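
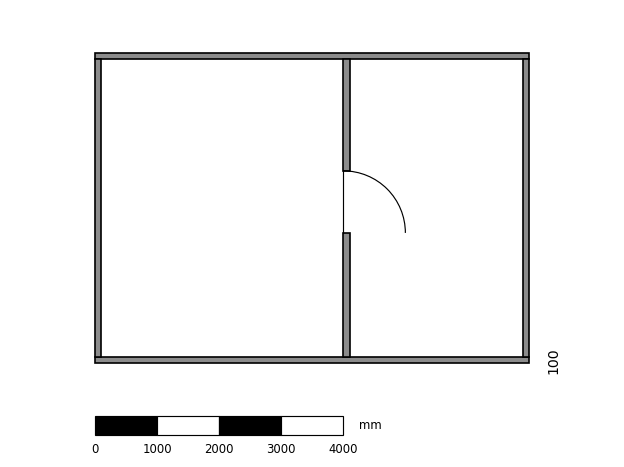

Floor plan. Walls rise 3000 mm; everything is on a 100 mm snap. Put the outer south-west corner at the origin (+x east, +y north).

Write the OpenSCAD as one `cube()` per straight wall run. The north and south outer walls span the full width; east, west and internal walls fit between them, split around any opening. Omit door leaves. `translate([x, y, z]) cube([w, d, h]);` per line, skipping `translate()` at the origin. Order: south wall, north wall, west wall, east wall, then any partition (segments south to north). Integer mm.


cube([7000, 100, 3000]);
translate([0, 4900, 0]) cube([7000, 100, 3000]);
translate([0, 100, 0]) cube([100, 4800, 3000]);
translate([6900, 100, 0]) cube([100, 4800, 3000]);
translate([4000, 100, 0]) cube([100, 2000, 3000]);
translate([4000, 3100, 0]) cube([100, 1800, 3000]);


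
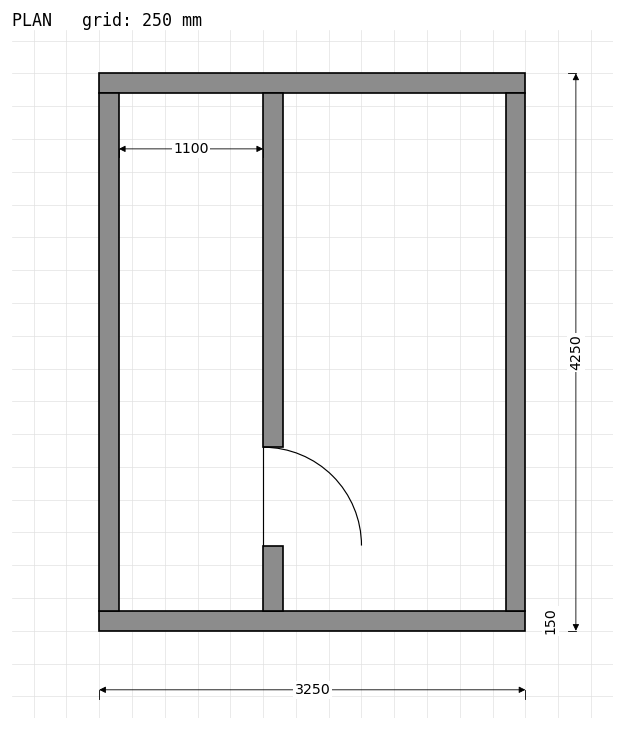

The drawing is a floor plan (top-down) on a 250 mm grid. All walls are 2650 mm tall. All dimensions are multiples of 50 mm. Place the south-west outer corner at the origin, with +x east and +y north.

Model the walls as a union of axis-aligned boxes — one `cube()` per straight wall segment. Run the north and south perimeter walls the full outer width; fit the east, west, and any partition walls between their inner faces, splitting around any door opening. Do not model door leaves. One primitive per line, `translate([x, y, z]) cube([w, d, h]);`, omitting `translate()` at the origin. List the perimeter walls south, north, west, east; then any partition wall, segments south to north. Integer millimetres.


cube([3250, 150, 2650]);
translate([0, 4100, 0]) cube([3250, 150, 2650]);
translate([0, 150, 0]) cube([150, 3950, 2650]);
translate([3100, 150, 0]) cube([150, 3950, 2650]);
translate([1250, 150, 0]) cube([150, 500, 2650]);
translate([1250, 1400, 0]) cube([150, 2700, 2650]);


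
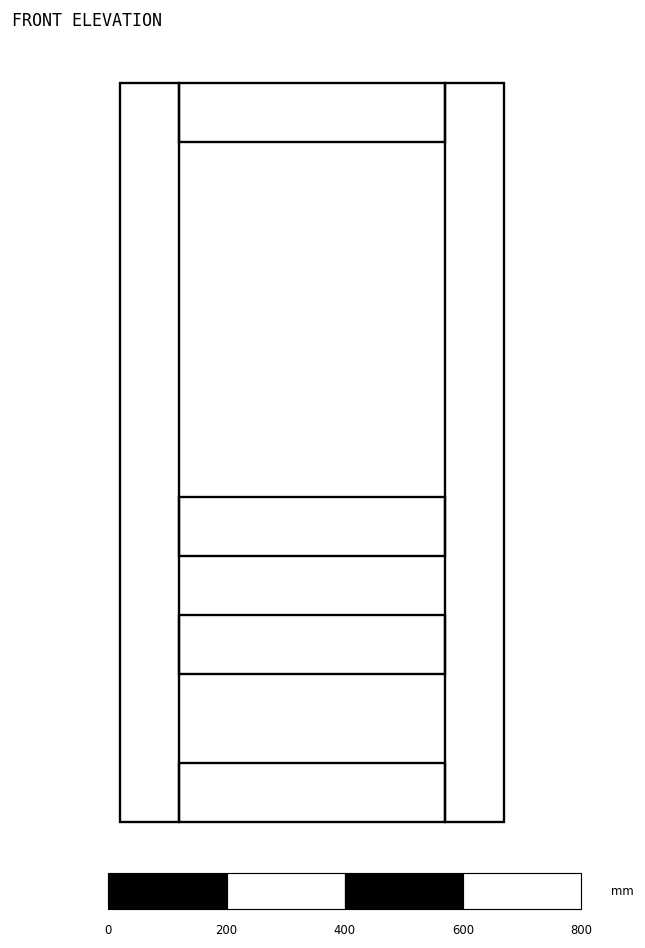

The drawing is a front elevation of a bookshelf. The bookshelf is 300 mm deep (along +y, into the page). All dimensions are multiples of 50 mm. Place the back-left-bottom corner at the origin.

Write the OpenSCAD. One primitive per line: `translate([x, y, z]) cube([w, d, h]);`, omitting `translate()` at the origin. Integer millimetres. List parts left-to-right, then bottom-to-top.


cube([100, 300, 1250]);
translate([100, 0, 0]) cube([450, 300, 100]);
translate([100, 0, 250]) cube([450, 300, 100]);
translate([100, 0, 450]) cube([450, 300, 100]);
translate([100, 0, 1150]) cube([450, 300, 100]);
translate([550, 0, 0]) cube([100, 300, 1250]);


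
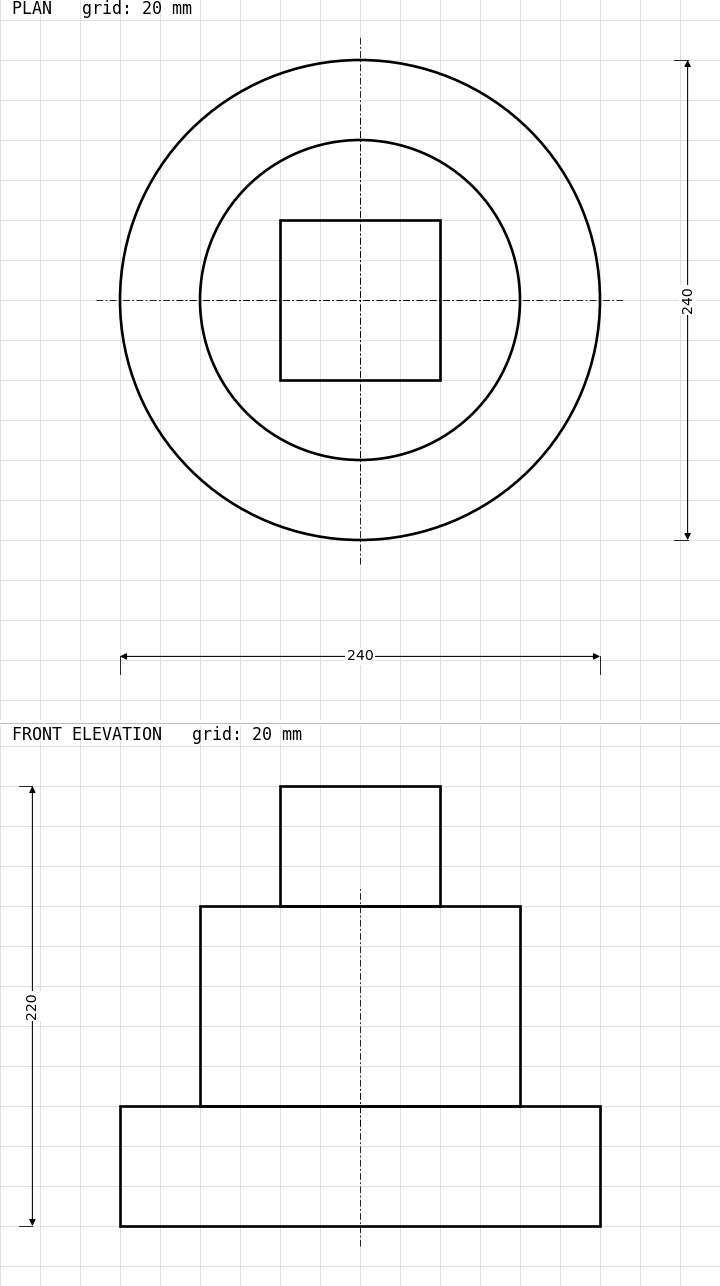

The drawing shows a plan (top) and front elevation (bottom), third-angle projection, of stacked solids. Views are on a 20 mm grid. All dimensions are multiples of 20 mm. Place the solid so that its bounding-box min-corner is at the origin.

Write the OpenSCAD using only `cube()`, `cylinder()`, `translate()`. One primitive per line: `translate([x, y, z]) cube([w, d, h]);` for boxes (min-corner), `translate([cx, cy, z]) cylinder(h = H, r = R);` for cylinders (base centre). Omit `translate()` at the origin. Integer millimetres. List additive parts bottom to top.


translate([120, 120, 0]) cylinder(h = 60, r = 120);
translate([120, 120, 60]) cylinder(h = 100, r = 80);
translate([80, 80, 160]) cube([80, 80, 60]);


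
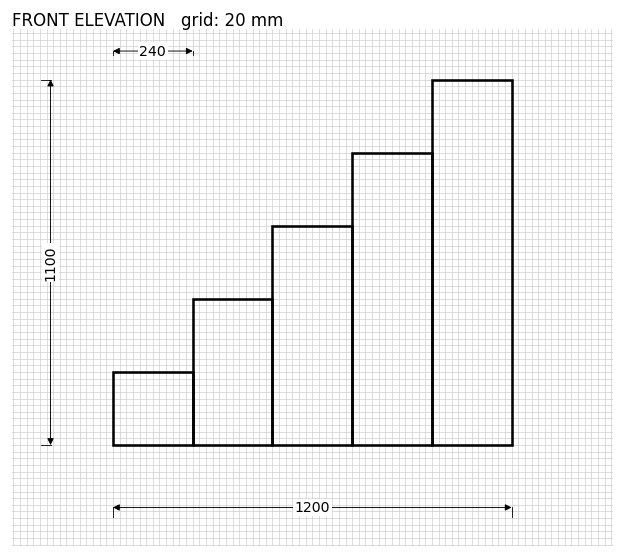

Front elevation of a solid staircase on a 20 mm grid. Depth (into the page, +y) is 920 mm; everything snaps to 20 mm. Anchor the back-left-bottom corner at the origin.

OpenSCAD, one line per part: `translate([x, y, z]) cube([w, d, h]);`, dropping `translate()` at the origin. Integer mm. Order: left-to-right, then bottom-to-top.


cube([240, 920, 220]);
translate([240, 0, 0]) cube([240, 920, 440]);
translate([480, 0, 0]) cube([240, 920, 660]);
translate([720, 0, 0]) cube([240, 920, 880]);
translate([960, 0, 0]) cube([240, 920, 1100]);


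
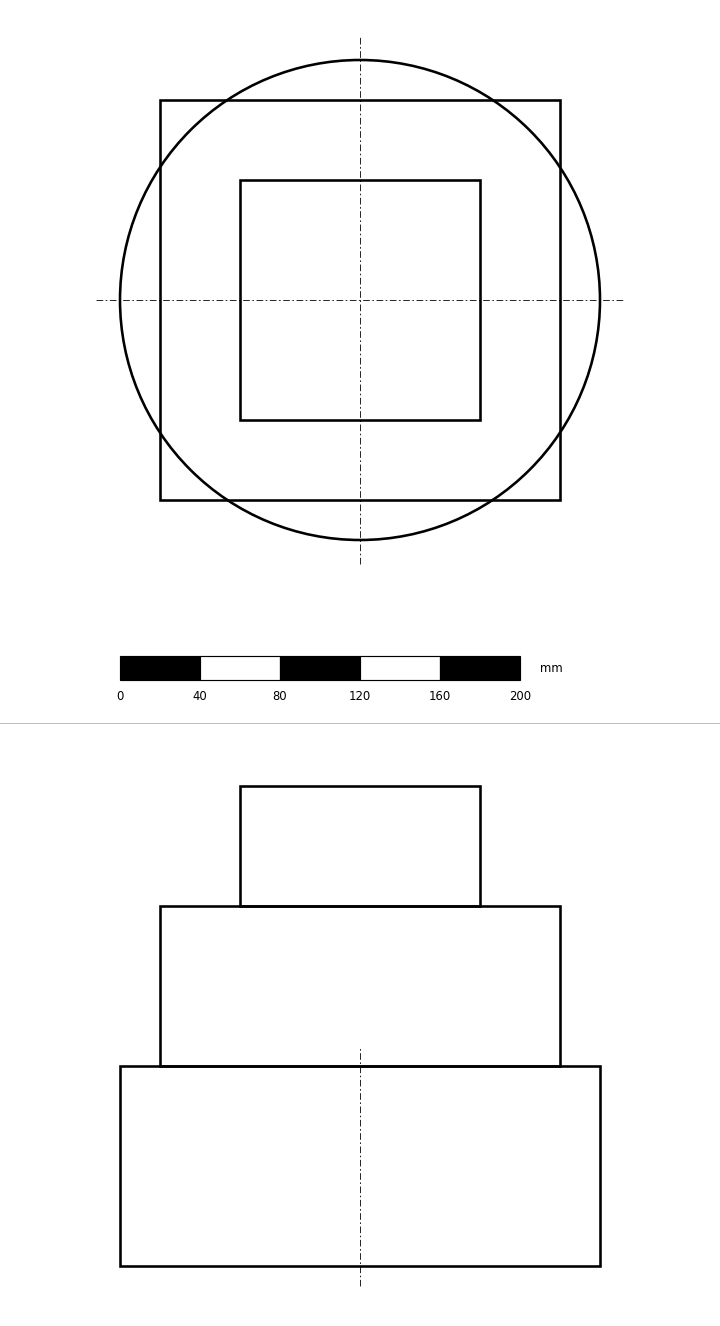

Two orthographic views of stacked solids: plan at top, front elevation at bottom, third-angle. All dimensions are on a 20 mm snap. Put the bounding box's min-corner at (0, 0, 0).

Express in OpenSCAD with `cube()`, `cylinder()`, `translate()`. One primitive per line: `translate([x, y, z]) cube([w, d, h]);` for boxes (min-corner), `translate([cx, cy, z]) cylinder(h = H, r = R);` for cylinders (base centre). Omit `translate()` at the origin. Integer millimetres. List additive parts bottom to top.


translate([120, 120, 0]) cylinder(h = 100, r = 120);
translate([20, 20, 100]) cube([200, 200, 80]);
translate([60, 60, 180]) cube([120, 120, 60]);


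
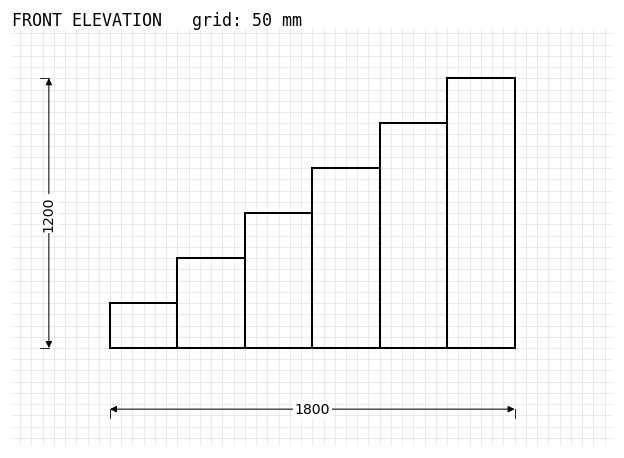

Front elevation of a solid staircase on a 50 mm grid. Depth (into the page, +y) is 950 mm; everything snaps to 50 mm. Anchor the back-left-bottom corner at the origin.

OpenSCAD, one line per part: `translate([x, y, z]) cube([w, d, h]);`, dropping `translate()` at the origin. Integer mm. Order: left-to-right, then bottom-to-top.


cube([300, 950, 200]);
translate([300, 0, 0]) cube([300, 950, 400]);
translate([600, 0, 0]) cube([300, 950, 600]);
translate([900, 0, 0]) cube([300, 950, 800]);
translate([1200, 0, 0]) cube([300, 950, 1000]);
translate([1500, 0, 0]) cube([300, 950, 1200]);


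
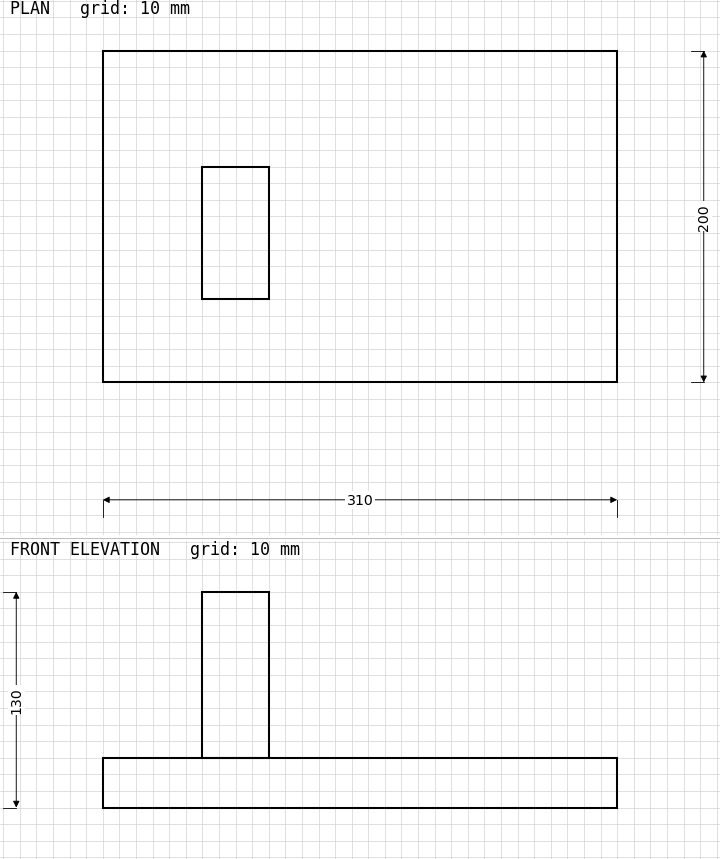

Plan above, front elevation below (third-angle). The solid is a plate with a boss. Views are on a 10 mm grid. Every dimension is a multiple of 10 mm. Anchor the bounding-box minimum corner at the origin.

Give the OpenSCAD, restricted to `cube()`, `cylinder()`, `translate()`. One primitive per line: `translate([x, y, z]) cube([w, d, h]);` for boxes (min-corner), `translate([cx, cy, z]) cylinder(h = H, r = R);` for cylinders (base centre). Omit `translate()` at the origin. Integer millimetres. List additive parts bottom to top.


cube([310, 200, 30]);
translate([60, 50, 30]) cube([40, 80, 100]);


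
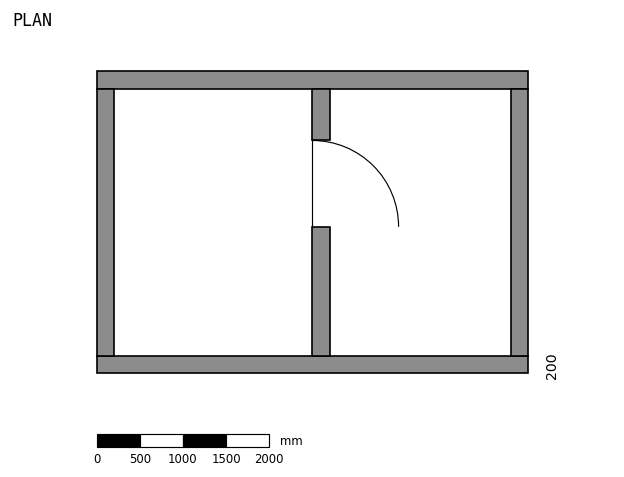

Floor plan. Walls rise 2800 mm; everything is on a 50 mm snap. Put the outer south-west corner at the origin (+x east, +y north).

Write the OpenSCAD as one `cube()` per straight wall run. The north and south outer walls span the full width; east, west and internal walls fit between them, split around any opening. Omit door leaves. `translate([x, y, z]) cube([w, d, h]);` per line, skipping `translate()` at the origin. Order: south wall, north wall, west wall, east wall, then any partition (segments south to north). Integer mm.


cube([5000, 200, 2800]);
translate([0, 3300, 0]) cube([5000, 200, 2800]);
translate([0, 200, 0]) cube([200, 3100, 2800]);
translate([4800, 200, 0]) cube([200, 3100, 2800]);
translate([2500, 200, 0]) cube([200, 1500, 2800]);
translate([2500, 2700, 0]) cube([200, 600, 2800]);


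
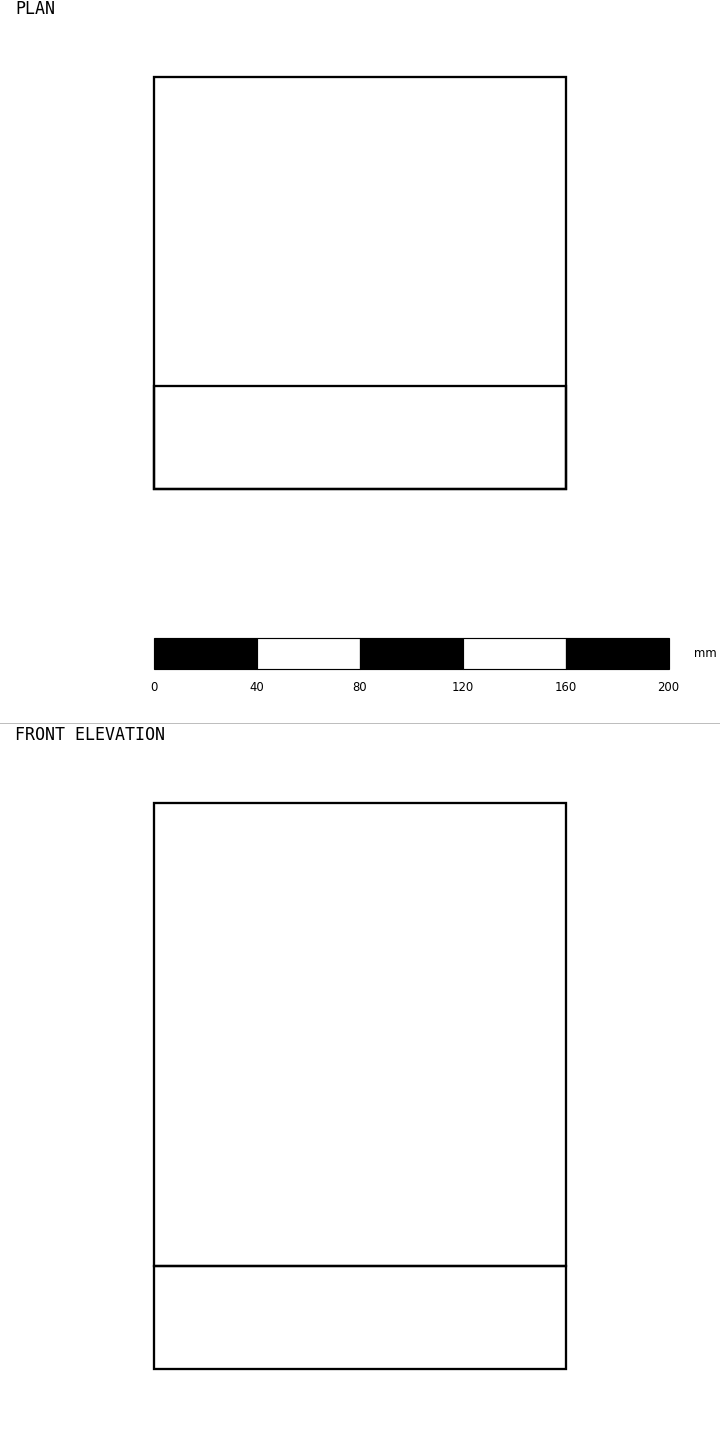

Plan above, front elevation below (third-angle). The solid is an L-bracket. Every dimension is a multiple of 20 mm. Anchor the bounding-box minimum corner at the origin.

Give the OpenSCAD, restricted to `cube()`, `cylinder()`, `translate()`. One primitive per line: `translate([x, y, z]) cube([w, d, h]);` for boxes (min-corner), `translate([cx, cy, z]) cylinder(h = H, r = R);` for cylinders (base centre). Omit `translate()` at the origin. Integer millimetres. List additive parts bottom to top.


cube([160, 160, 40]);
translate([0, 0, 40]) cube([160, 40, 180]);


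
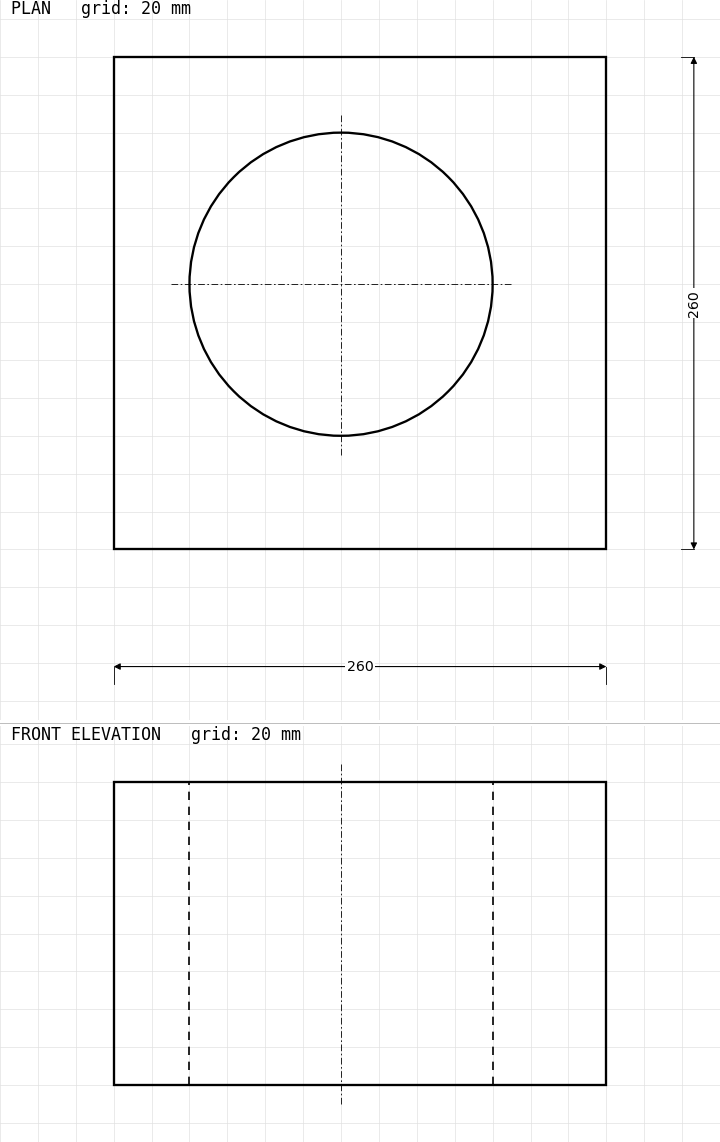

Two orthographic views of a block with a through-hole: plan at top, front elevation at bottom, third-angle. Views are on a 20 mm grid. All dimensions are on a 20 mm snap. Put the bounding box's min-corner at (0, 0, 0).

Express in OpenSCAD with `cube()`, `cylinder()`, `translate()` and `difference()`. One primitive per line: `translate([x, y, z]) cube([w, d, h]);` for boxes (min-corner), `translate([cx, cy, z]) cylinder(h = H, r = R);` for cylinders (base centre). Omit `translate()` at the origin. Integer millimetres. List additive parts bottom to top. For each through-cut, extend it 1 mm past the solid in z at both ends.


difference() {
  cube([260, 260, 160]);
  translate([120, 140, -1]) cylinder(h = 162, r = 80);
}


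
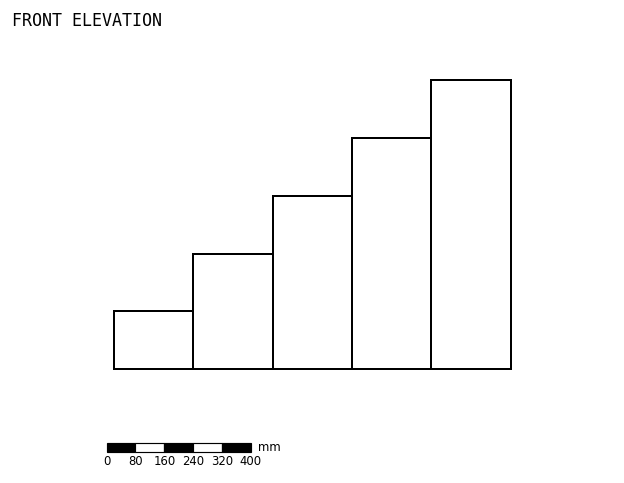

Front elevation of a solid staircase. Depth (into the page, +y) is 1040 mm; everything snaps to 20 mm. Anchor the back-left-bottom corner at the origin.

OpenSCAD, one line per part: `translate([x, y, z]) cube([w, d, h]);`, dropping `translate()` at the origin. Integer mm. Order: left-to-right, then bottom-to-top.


cube([220, 1040, 160]);
translate([220, 0, 0]) cube([220, 1040, 320]);
translate([440, 0, 0]) cube([220, 1040, 480]);
translate([660, 0, 0]) cube([220, 1040, 640]);
translate([880, 0, 0]) cube([220, 1040, 800]);


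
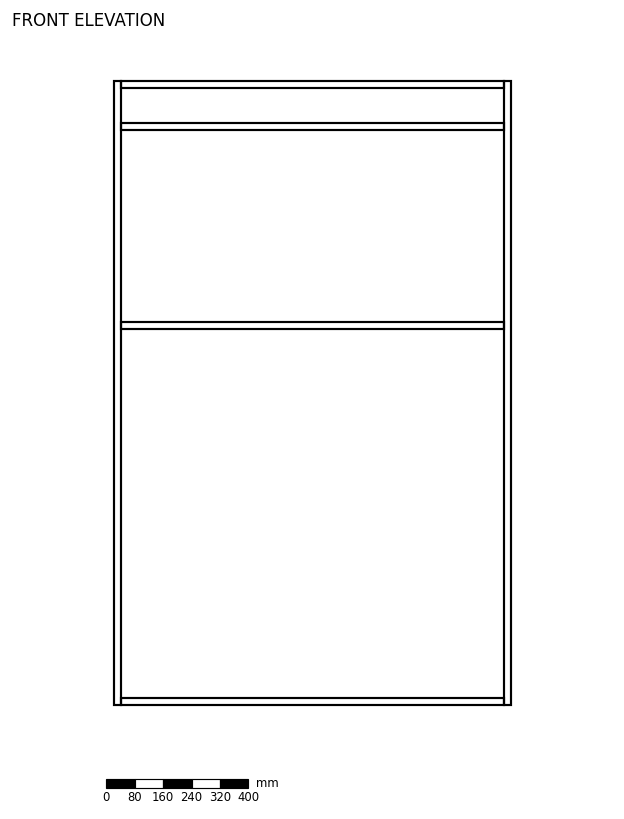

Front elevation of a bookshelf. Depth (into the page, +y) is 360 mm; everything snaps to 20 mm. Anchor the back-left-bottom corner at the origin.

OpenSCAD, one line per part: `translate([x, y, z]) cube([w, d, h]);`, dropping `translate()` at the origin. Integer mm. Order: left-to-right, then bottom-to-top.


cube([20, 360, 1760]);
translate([20, 0, 0]) cube([1080, 360, 20]);
translate([20, 0, 1060]) cube([1080, 360, 20]);
translate([20, 0, 1620]) cube([1080, 360, 20]);
translate([20, 0, 1740]) cube([1080, 360, 20]);
translate([1100, 0, 0]) cube([20, 360, 1760]);


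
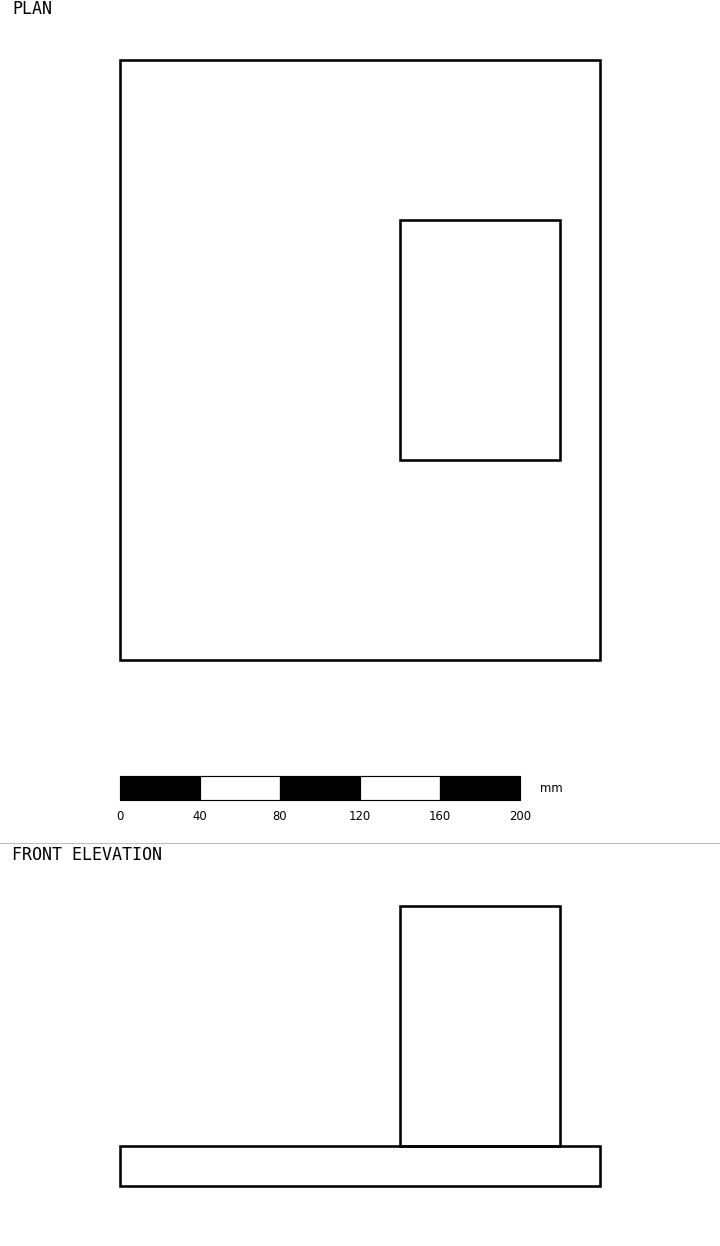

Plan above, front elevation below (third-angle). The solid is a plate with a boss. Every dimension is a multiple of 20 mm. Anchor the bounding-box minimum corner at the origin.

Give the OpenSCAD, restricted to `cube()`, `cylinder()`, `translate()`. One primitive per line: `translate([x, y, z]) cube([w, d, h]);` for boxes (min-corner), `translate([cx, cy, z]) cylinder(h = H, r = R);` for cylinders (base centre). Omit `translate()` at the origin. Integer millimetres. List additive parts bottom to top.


cube([240, 300, 20]);
translate([140, 100, 20]) cube([80, 120, 120]);


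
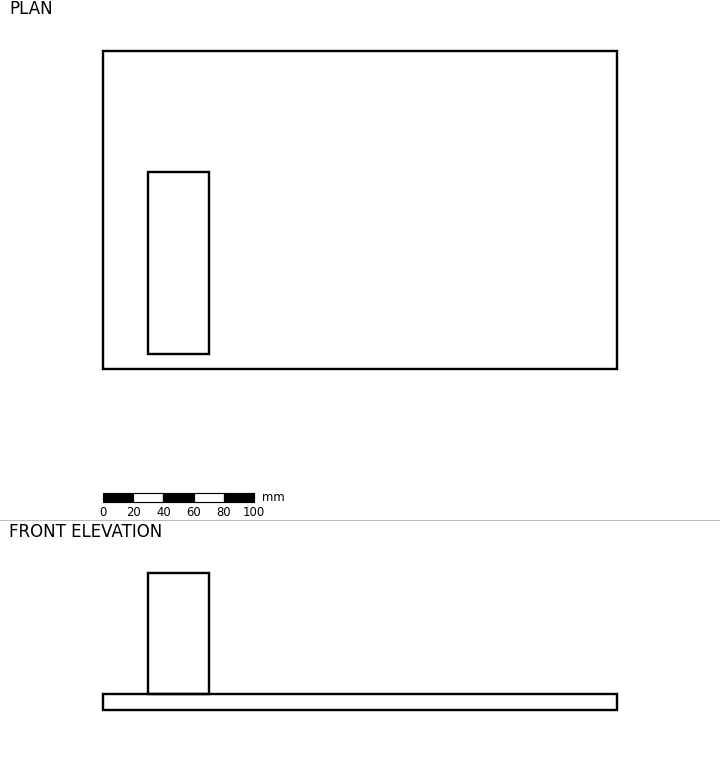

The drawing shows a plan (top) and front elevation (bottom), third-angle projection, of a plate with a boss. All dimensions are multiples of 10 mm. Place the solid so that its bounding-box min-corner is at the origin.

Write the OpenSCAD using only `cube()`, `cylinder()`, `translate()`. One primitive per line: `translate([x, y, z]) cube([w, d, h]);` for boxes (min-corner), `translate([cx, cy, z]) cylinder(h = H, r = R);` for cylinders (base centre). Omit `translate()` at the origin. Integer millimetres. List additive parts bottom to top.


cube([340, 210, 10]);
translate([30, 10, 10]) cube([40, 120, 80]);


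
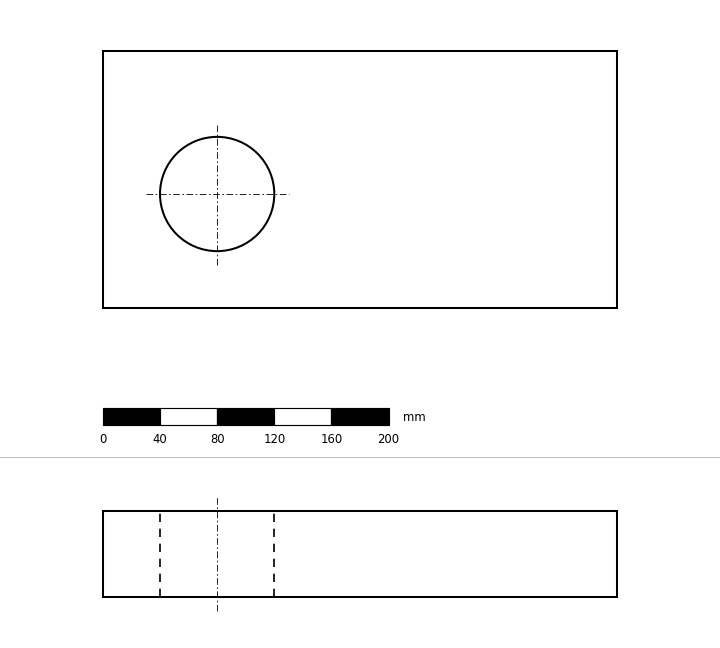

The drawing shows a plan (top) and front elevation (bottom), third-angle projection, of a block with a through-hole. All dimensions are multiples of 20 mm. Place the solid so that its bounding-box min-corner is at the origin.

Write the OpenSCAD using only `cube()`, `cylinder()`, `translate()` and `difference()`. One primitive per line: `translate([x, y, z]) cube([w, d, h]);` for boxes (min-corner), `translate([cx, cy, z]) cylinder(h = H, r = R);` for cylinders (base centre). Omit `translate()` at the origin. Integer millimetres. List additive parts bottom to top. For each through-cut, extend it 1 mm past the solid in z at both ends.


difference() {
  cube([360, 180, 60]);
  translate([80, 80, -1]) cylinder(h = 62, r = 40);
}


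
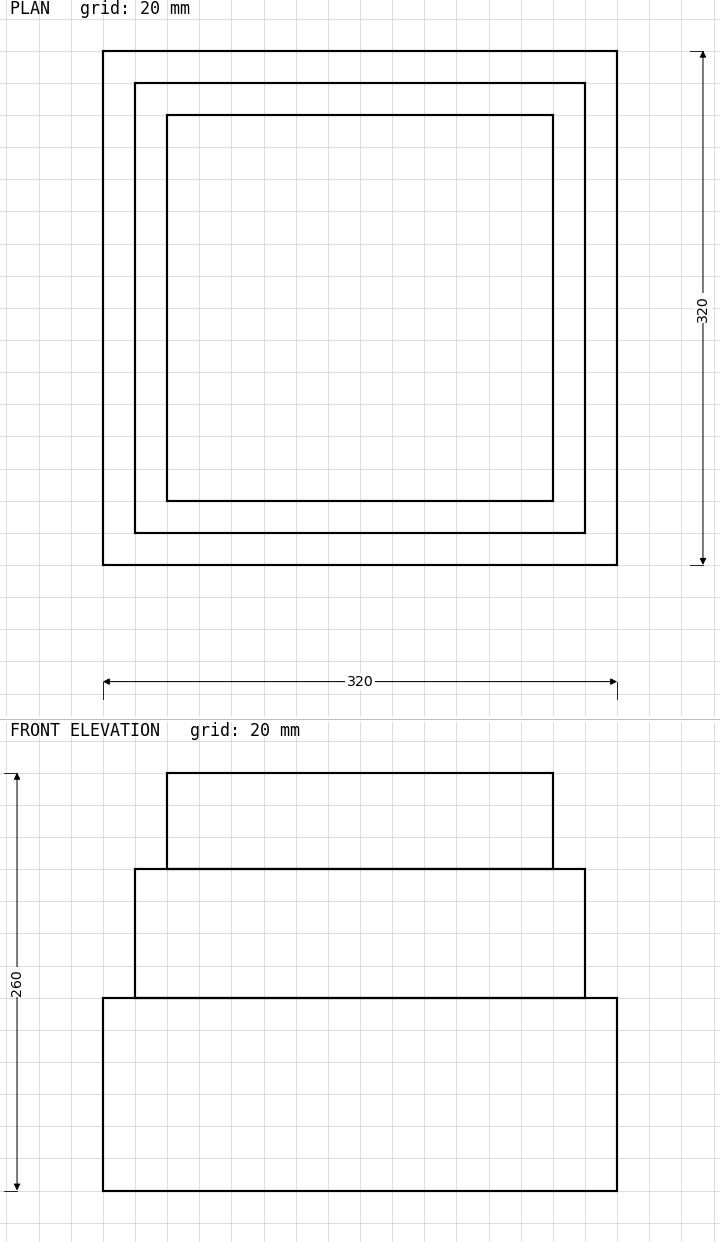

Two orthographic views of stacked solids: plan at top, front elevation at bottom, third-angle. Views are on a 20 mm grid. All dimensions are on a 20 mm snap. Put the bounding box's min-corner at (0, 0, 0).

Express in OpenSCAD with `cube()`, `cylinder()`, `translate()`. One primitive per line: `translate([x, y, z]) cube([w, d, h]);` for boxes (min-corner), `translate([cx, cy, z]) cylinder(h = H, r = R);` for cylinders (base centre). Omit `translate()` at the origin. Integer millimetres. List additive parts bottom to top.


cube([320, 320, 120]);
translate([20, 20, 120]) cube([280, 280, 80]);
translate([40, 40, 200]) cube([240, 240, 60]);


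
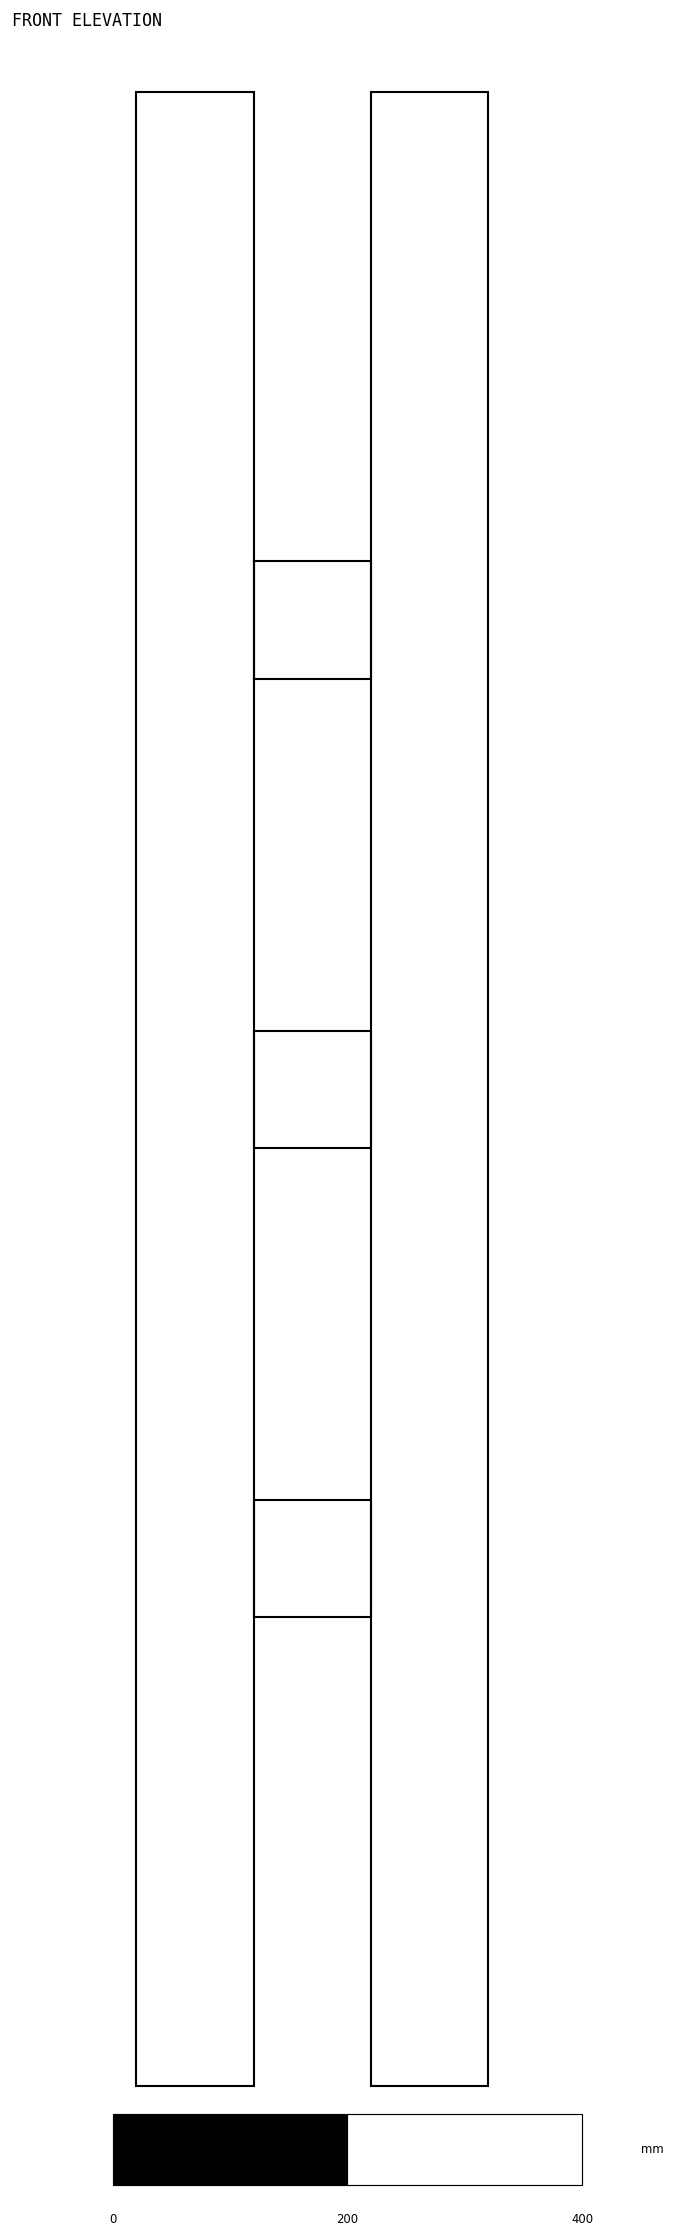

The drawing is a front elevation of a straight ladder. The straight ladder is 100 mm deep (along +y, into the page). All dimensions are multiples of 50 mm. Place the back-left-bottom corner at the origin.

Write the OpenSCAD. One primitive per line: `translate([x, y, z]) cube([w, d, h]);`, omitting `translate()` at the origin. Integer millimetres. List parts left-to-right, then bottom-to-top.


cube([100, 100, 1700]);
translate([100, 0, 400]) cube([100, 100, 100]);
translate([100, 0, 800]) cube([100, 100, 100]);
translate([100, 0, 1200]) cube([100, 100, 100]);
translate([200, 0, 0]) cube([100, 100, 1700]);


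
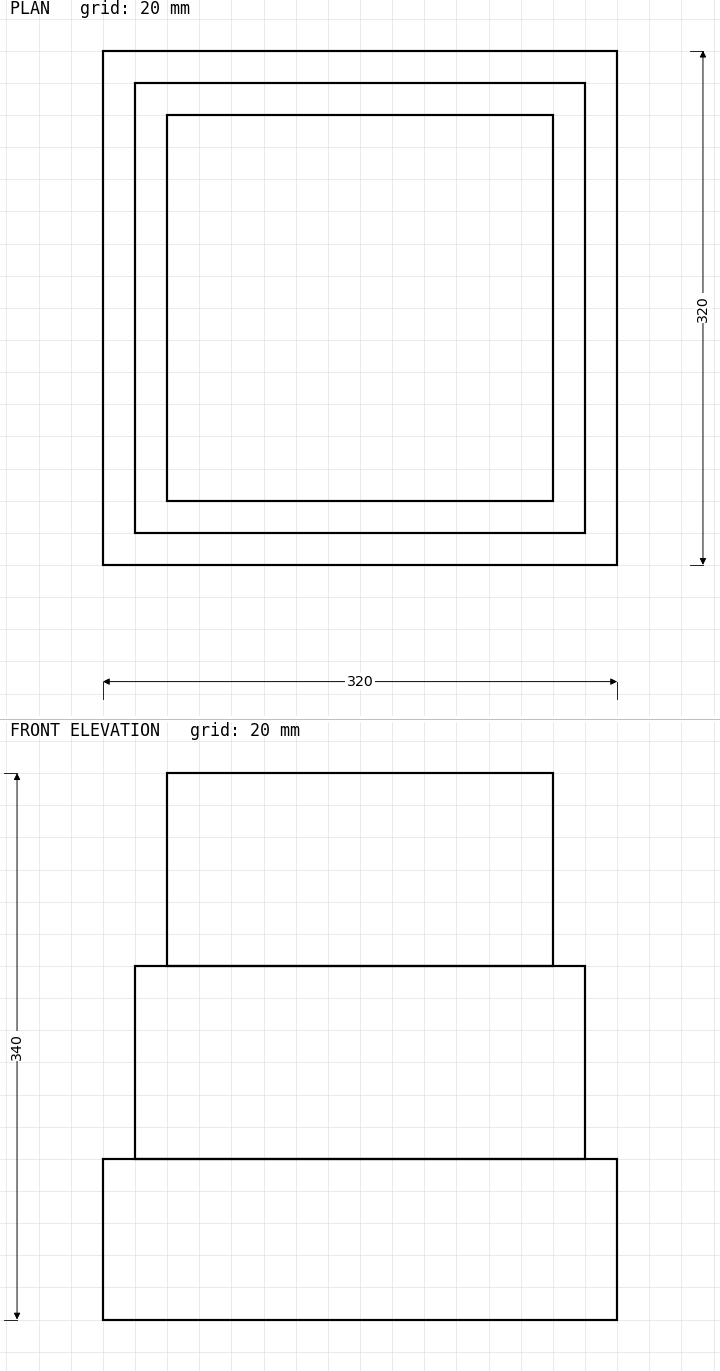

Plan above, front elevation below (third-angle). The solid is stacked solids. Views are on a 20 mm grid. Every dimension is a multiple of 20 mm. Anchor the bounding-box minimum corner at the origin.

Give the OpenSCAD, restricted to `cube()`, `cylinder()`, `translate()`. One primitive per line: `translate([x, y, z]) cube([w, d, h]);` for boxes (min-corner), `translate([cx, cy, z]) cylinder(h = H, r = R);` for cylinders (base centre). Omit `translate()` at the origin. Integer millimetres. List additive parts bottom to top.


cube([320, 320, 100]);
translate([20, 20, 100]) cube([280, 280, 120]);
translate([40, 40, 220]) cube([240, 240, 120]);


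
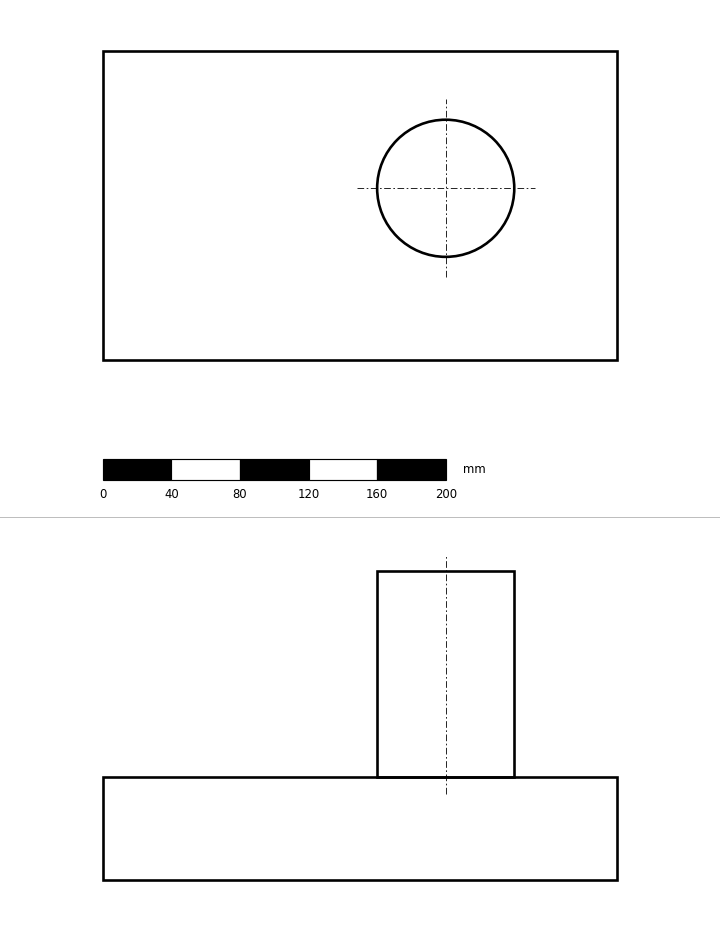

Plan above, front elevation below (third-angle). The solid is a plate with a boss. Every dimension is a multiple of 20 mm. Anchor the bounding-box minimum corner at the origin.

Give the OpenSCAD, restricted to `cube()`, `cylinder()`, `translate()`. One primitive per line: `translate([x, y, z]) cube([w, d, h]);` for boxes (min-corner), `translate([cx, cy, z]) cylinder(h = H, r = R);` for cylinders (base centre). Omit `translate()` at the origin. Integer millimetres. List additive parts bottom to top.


cube([300, 180, 60]);
translate([200, 100, 60]) cylinder(h = 120, r = 40);


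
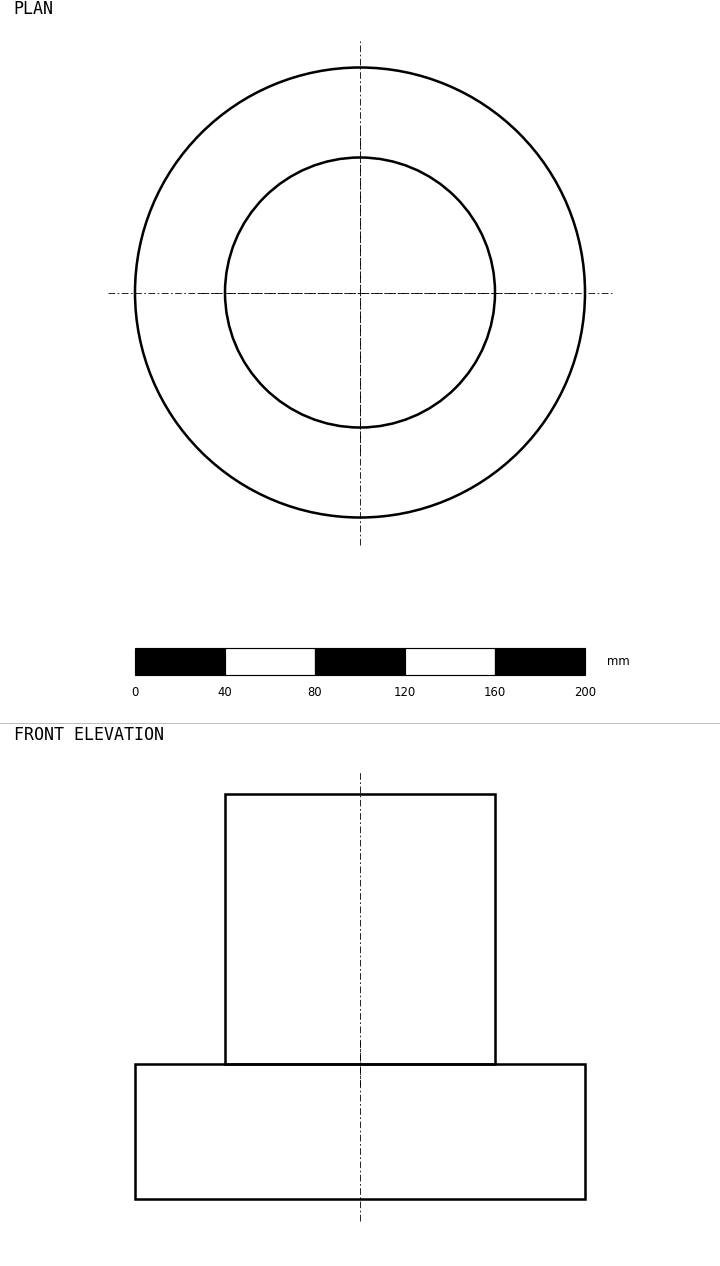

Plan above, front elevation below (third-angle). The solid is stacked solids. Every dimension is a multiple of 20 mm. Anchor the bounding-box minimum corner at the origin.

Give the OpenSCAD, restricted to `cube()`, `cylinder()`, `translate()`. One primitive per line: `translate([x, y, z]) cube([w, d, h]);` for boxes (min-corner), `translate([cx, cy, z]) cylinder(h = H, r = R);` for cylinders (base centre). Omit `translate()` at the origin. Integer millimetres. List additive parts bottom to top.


translate([100, 100, 0]) cylinder(h = 60, r = 100);
translate([100, 100, 60]) cylinder(h = 120, r = 60);


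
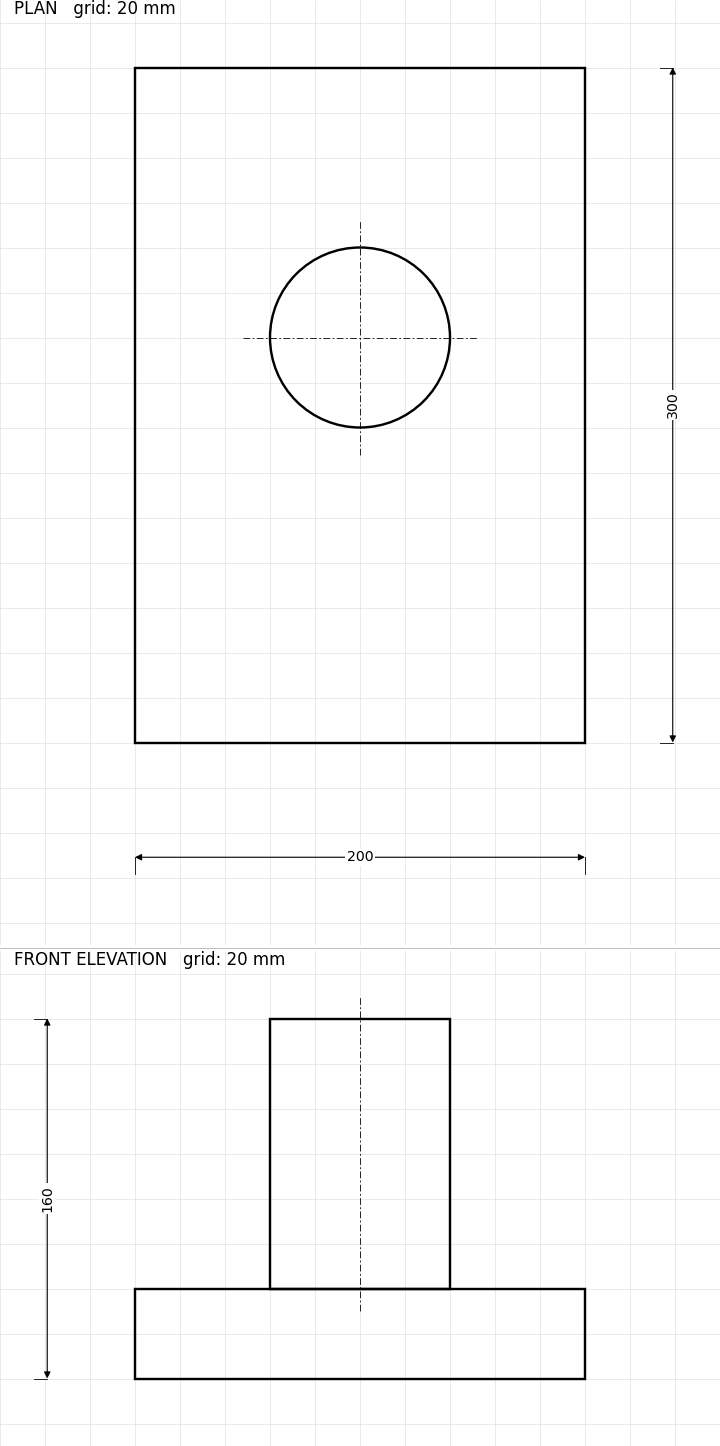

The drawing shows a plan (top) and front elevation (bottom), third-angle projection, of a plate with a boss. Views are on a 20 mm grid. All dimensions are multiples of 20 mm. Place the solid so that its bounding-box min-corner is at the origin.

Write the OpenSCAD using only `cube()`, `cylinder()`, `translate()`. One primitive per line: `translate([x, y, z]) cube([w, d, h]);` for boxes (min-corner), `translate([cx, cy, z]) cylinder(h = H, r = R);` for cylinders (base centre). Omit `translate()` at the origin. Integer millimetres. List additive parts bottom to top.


cube([200, 300, 40]);
translate([100, 180, 40]) cylinder(h = 120, r = 40);


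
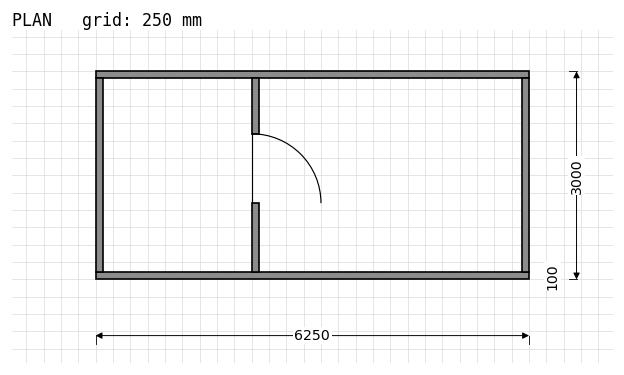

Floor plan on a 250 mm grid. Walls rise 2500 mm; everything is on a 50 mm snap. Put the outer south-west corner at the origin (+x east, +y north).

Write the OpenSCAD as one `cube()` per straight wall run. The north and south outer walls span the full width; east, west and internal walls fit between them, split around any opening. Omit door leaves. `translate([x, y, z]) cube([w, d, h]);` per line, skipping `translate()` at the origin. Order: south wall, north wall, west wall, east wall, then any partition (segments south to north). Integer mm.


cube([6250, 100, 2500]);
translate([0, 2900, 0]) cube([6250, 100, 2500]);
translate([0, 100, 0]) cube([100, 2800, 2500]);
translate([6150, 100, 0]) cube([100, 2800, 2500]);
translate([2250, 100, 0]) cube([100, 1000, 2500]);
translate([2250, 2100, 0]) cube([100, 800, 2500]);


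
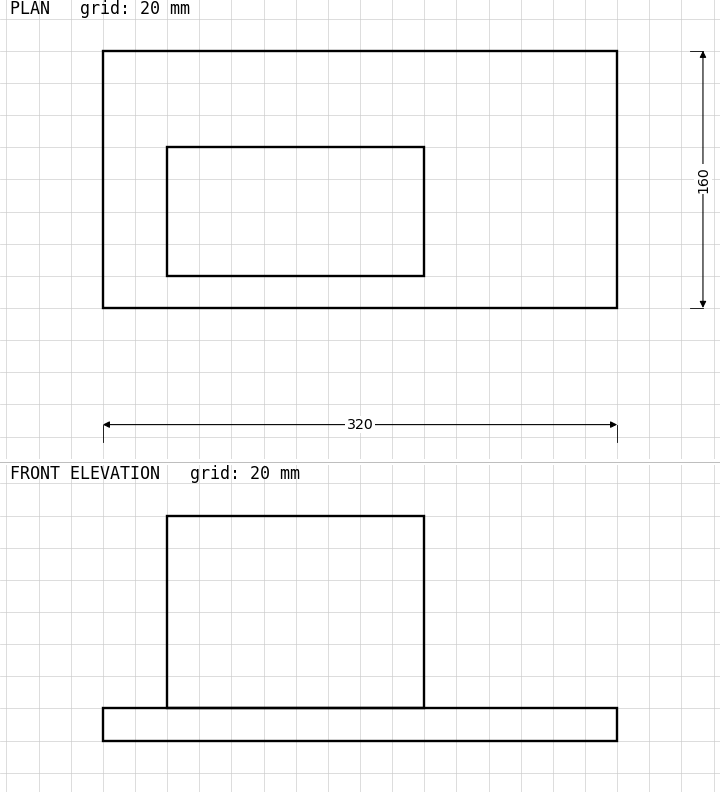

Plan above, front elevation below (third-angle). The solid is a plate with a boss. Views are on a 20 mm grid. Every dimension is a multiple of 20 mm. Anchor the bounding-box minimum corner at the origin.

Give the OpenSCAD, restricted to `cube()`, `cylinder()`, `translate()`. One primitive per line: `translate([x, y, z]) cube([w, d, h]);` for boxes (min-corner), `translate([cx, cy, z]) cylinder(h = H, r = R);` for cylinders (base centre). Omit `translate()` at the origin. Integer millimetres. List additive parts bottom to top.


cube([320, 160, 20]);
translate([40, 20, 20]) cube([160, 80, 120]);


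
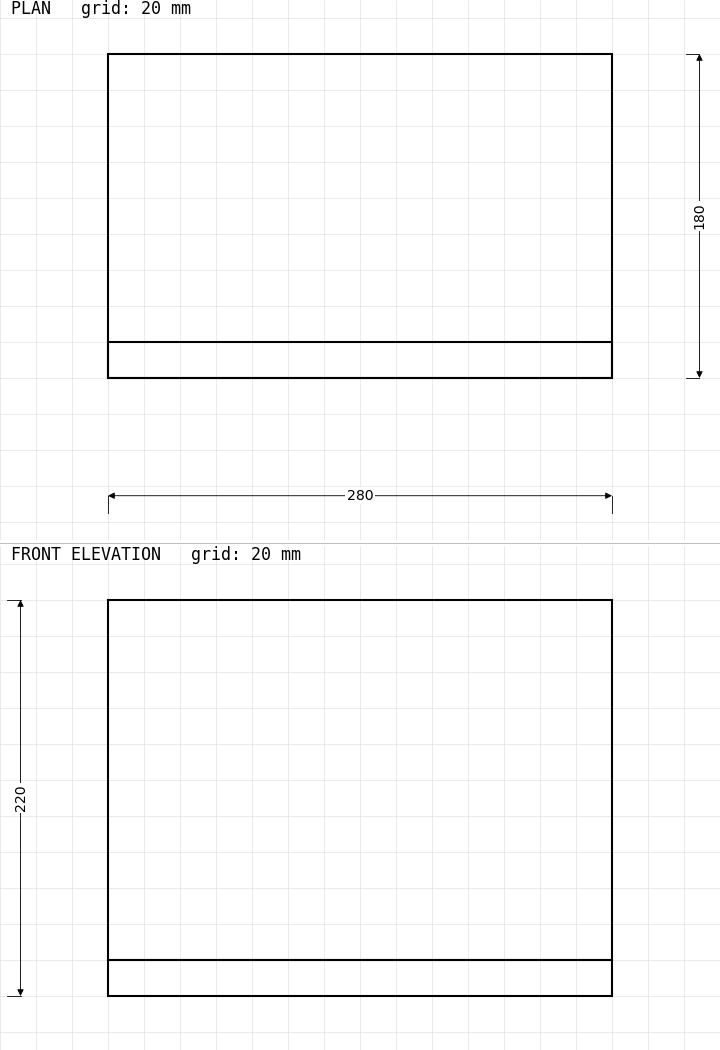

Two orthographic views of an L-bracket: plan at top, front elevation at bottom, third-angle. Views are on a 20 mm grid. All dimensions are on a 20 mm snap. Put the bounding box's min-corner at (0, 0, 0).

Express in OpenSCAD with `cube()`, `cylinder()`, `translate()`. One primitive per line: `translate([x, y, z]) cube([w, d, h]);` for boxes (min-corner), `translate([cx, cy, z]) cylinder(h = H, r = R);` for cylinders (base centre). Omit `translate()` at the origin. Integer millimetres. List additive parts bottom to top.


cube([280, 180, 20]);
translate([0, 0, 20]) cube([280, 20, 200]);


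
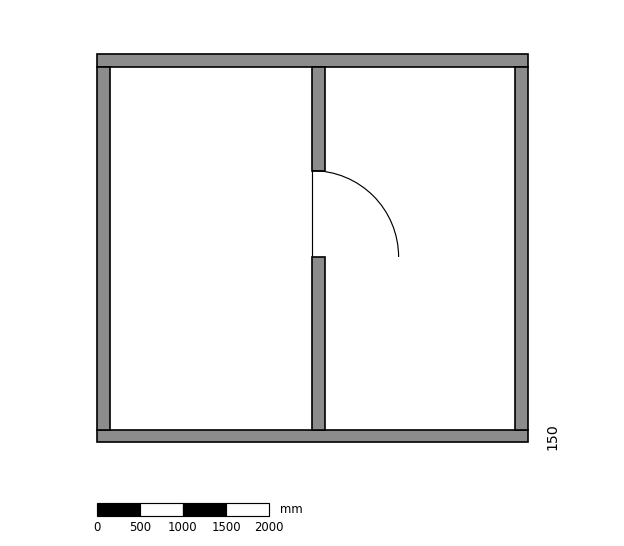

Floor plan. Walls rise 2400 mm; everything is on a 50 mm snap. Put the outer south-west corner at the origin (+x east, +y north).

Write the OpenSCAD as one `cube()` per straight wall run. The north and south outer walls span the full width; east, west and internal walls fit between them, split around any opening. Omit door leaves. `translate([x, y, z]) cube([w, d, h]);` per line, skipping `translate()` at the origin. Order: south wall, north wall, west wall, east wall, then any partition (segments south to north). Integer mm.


cube([5000, 150, 2400]);
translate([0, 4350, 0]) cube([5000, 150, 2400]);
translate([0, 150, 0]) cube([150, 4200, 2400]);
translate([4850, 150, 0]) cube([150, 4200, 2400]);
translate([2500, 150, 0]) cube([150, 2000, 2400]);
translate([2500, 3150, 0]) cube([150, 1200, 2400]);


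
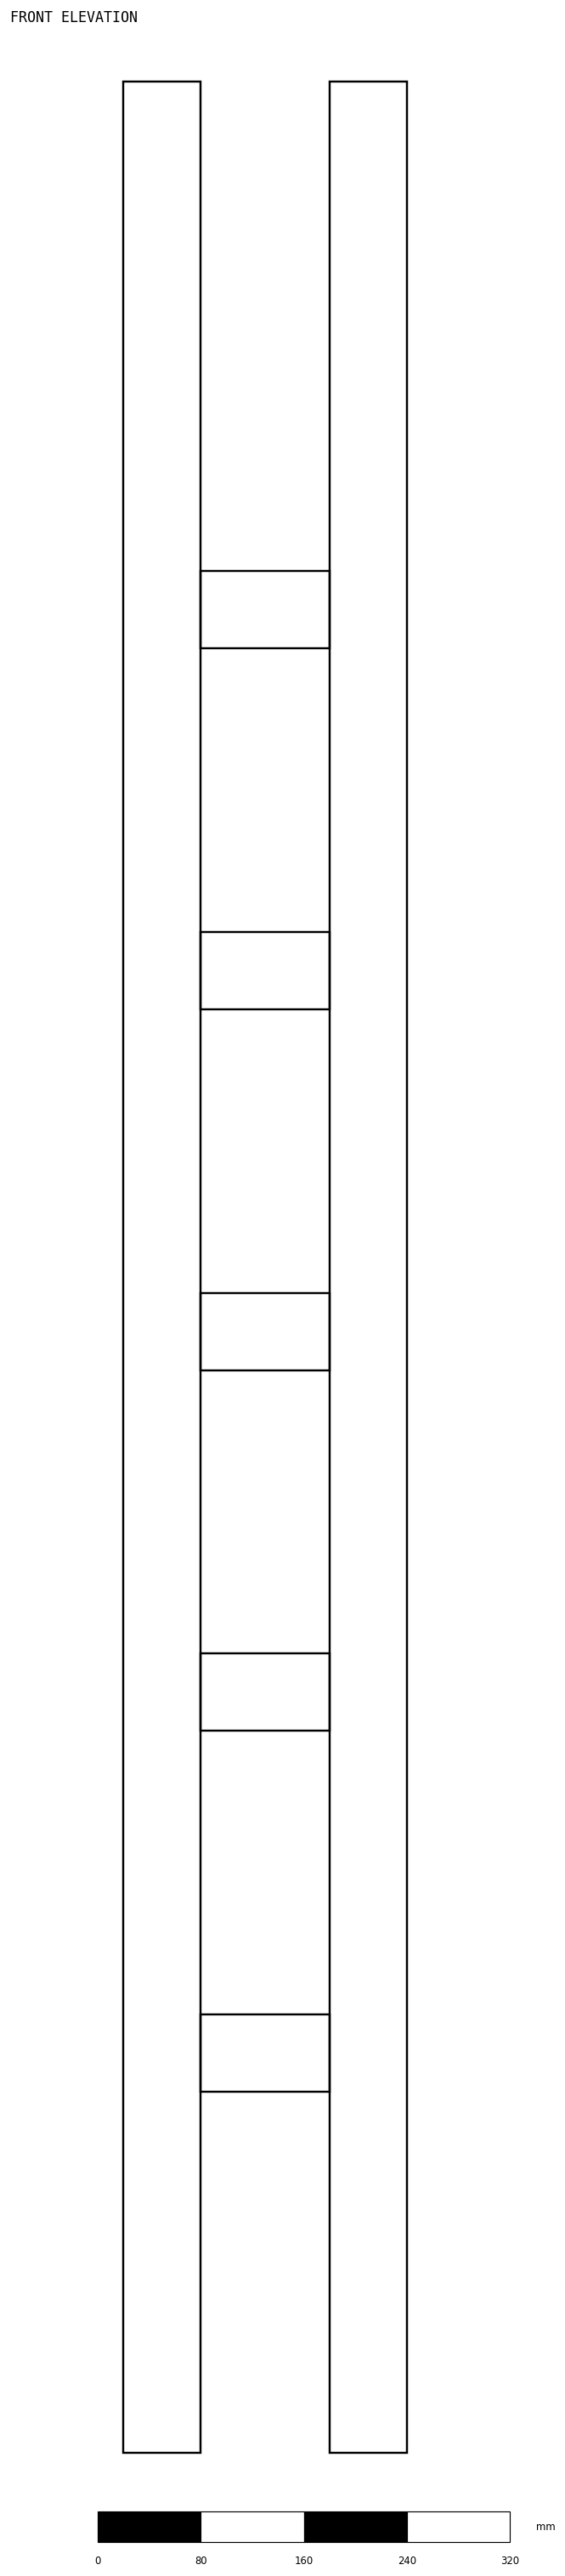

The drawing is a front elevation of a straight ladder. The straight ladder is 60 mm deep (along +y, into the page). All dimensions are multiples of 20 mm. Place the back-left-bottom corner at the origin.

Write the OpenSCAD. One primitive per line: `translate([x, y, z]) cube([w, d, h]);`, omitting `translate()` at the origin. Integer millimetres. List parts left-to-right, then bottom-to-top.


cube([60, 60, 1840]);
translate([60, 0, 280]) cube([100, 60, 60]);
translate([60, 0, 560]) cube([100, 60, 60]);
translate([60, 0, 840]) cube([100, 60, 60]);
translate([60, 0, 1120]) cube([100, 60, 60]);
translate([60, 0, 1400]) cube([100, 60, 60]);
translate([160, 0, 0]) cube([60, 60, 1840]);


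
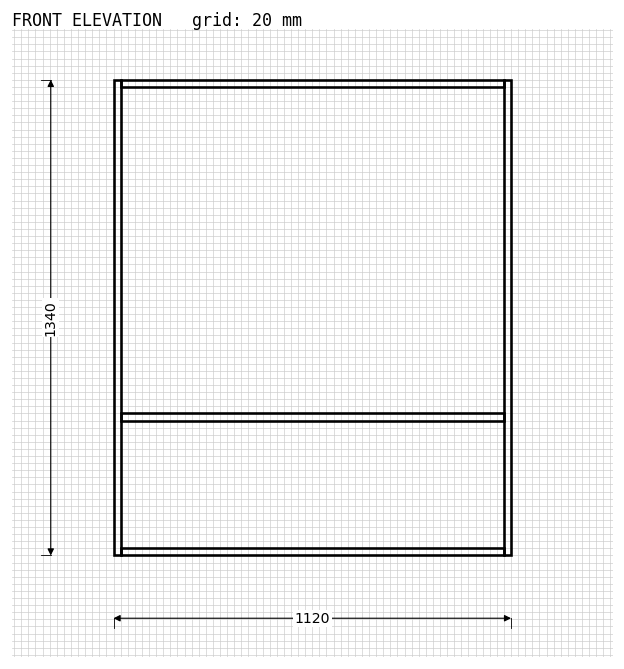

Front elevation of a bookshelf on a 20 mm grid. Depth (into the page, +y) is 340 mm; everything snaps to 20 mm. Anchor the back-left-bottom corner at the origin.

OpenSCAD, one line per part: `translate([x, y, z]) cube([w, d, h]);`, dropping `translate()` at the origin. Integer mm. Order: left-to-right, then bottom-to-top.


cube([20, 340, 1340]);
translate([20, 0, 0]) cube([1080, 340, 20]);
translate([20, 0, 380]) cube([1080, 340, 20]);
translate([20, 0, 1320]) cube([1080, 340, 20]);
translate([1100, 0, 0]) cube([20, 340, 1340]);


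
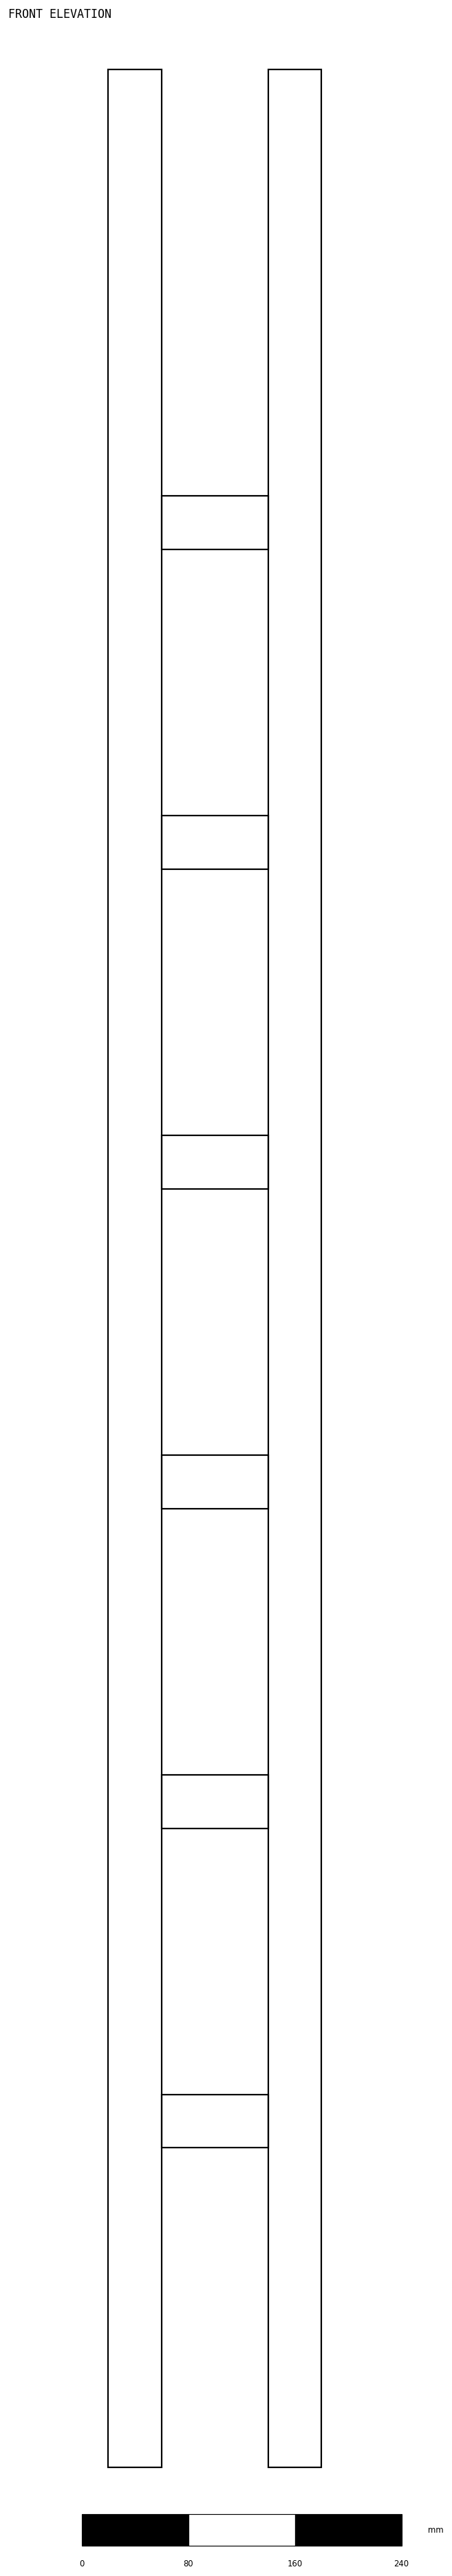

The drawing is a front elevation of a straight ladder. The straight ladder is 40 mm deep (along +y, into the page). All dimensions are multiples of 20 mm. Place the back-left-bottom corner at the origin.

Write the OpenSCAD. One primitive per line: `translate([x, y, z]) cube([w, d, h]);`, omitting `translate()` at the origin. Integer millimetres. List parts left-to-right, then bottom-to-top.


cube([40, 40, 1800]);
translate([40, 0, 240]) cube([80, 40, 40]);
translate([40, 0, 480]) cube([80, 40, 40]);
translate([40, 0, 720]) cube([80, 40, 40]);
translate([40, 0, 960]) cube([80, 40, 40]);
translate([40, 0, 1200]) cube([80, 40, 40]);
translate([40, 0, 1440]) cube([80, 40, 40]);
translate([120, 0, 0]) cube([40, 40, 1800]);


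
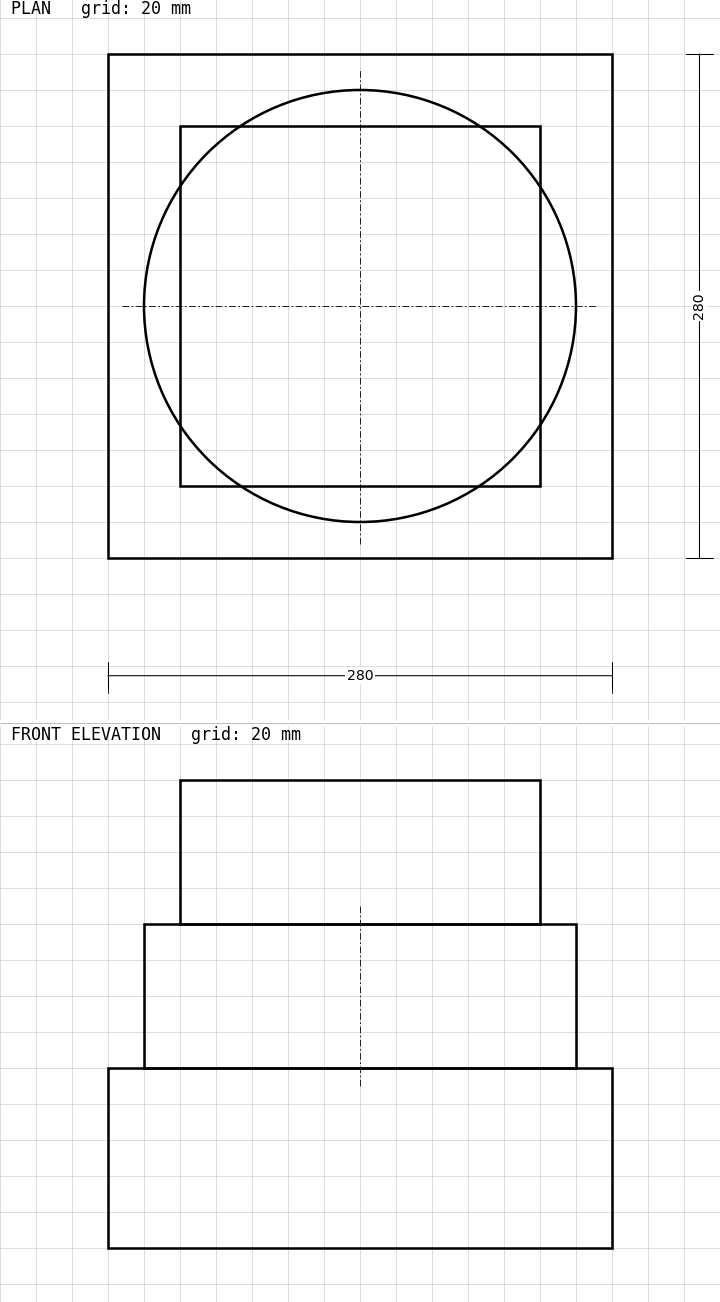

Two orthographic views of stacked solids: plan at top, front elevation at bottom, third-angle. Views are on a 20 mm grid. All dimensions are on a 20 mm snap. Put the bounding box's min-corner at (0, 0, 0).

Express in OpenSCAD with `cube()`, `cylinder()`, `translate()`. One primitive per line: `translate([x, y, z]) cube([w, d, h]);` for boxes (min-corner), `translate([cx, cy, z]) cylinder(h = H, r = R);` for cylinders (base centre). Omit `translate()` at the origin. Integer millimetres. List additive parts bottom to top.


cube([280, 280, 100]);
translate([140, 140, 100]) cylinder(h = 80, r = 120);
translate([40, 40, 180]) cube([200, 200, 80]);


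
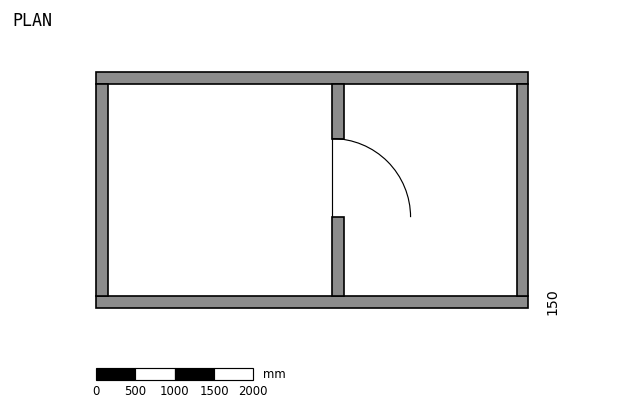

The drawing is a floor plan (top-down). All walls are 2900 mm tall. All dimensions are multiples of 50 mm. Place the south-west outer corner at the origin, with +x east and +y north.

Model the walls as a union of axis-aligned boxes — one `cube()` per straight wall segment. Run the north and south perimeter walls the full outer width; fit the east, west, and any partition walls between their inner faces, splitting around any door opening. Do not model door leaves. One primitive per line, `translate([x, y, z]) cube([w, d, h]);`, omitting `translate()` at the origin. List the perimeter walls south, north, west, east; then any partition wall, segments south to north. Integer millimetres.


cube([5500, 150, 2900]);
translate([0, 2850, 0]) cube([5500, 150, 2900]);
translate([0, 150, 0]) cube([150, 2700, 2900]);
translate([5350, 150, 0]) cube([150, 2700, 2900]);
translate([3000, 150, 0]) cube([150, 1000, 2900]);
translate([3000, 2150, 0]) cube([150, 700, 2900]);


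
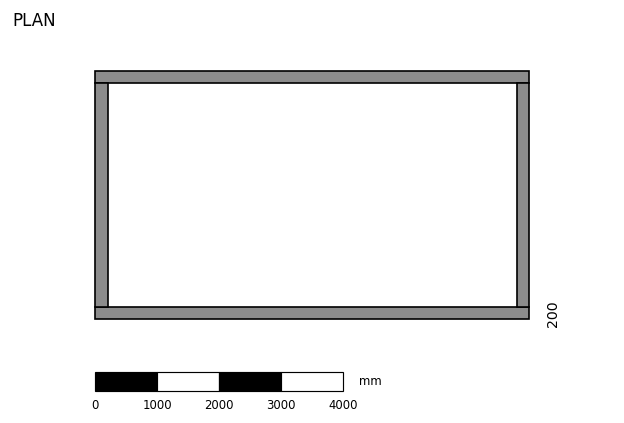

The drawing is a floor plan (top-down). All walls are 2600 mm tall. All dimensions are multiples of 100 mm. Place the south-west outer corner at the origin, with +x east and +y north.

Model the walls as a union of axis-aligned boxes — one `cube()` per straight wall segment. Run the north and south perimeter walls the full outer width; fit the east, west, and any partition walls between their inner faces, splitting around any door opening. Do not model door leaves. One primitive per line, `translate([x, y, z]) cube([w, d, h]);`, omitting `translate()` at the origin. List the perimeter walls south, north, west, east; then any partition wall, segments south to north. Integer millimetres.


cube([7000, 200, 2600]);
translate([0, 3800, 0]) cube([7000, 200, 2600]);
translate([0, 200, 0]) cube([200, 3600, 2600]);
translate([6800, 200, 0]) cube([200, 3600, 2600]);


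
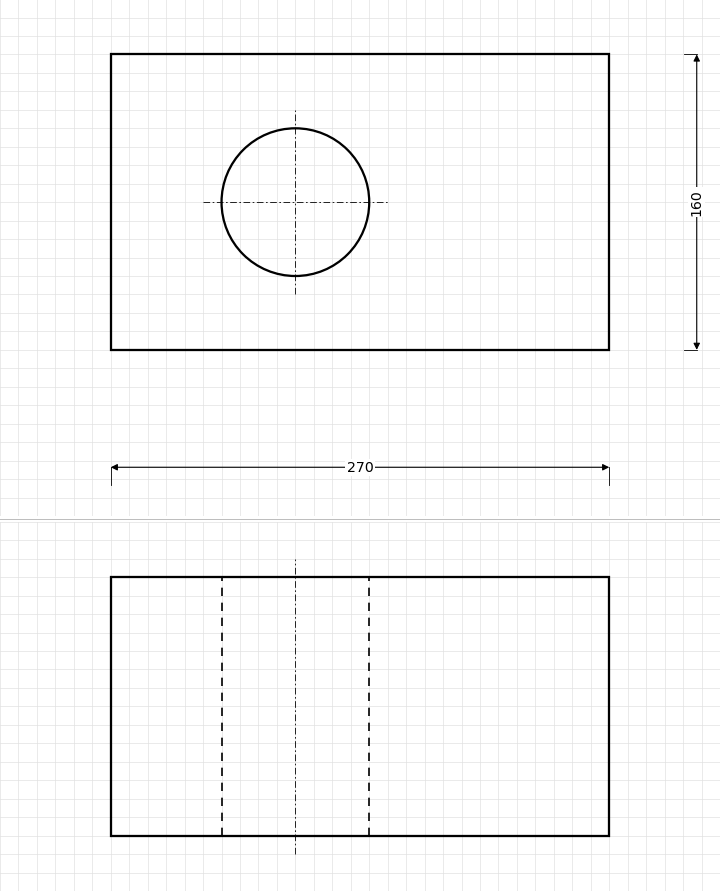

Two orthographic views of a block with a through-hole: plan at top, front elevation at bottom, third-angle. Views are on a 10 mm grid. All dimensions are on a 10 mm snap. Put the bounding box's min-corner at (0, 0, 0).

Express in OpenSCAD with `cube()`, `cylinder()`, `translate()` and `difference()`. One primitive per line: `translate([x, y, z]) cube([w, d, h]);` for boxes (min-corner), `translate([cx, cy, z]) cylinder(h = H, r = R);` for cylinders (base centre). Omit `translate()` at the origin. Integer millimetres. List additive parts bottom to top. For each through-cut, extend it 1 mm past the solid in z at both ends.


difference() {
  cube([270, 160, 140]);
  translate([100, 80, -1]) cylinder(h = 142, r = 40);
}


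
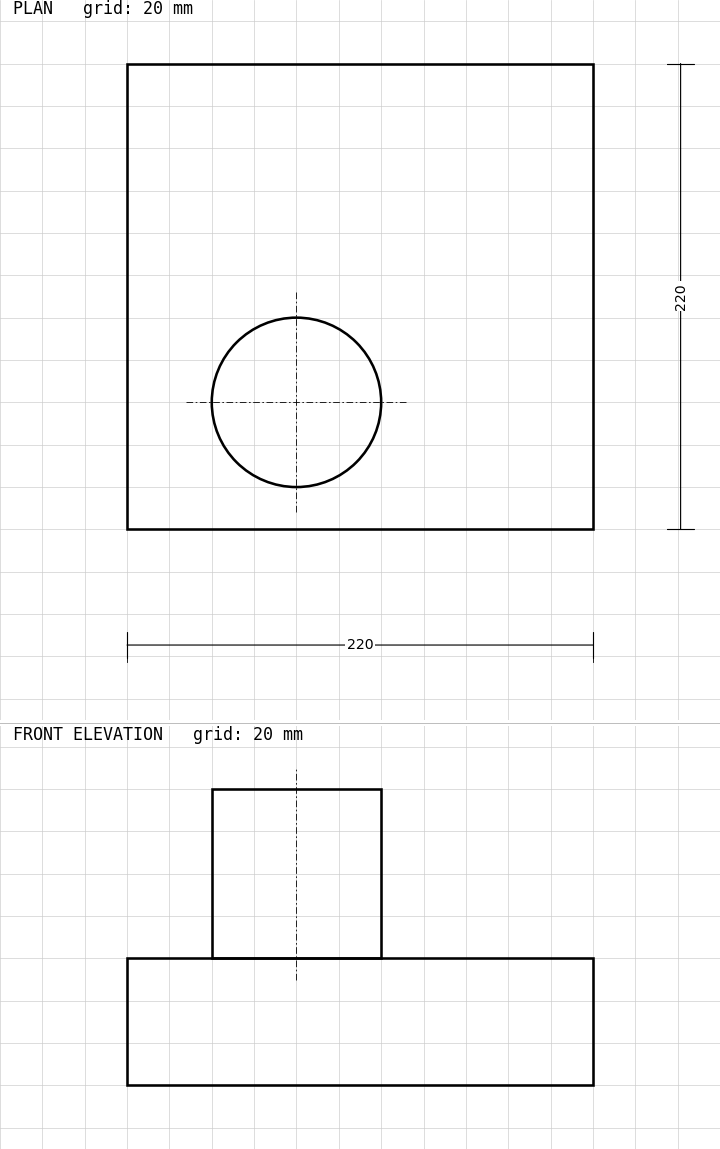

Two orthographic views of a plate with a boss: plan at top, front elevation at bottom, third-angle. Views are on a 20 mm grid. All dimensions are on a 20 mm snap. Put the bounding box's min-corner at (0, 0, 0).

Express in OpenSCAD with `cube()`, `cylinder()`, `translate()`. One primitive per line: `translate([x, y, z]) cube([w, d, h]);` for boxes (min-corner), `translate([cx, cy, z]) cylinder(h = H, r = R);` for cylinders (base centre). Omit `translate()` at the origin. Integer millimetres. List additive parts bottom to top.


cube([220, 220, 60]);
translate([80, 60, 60]) cylinder(h = 80, r = 40);
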